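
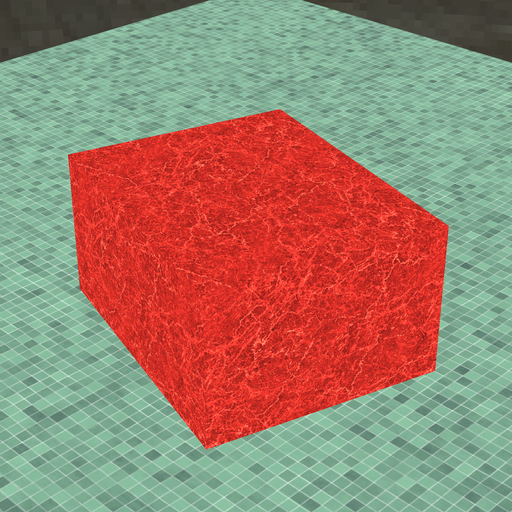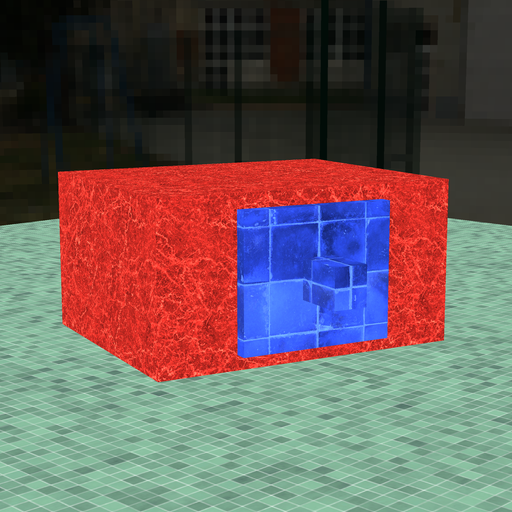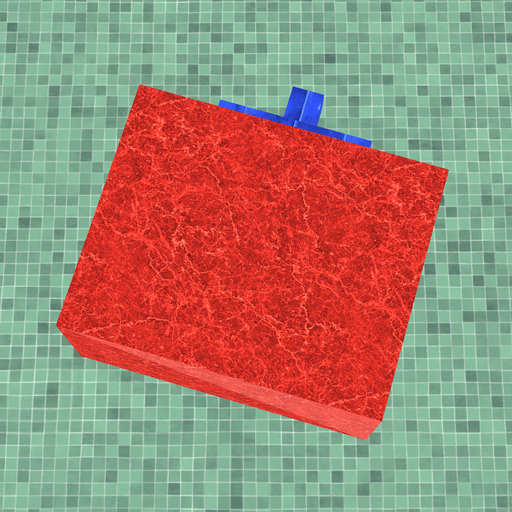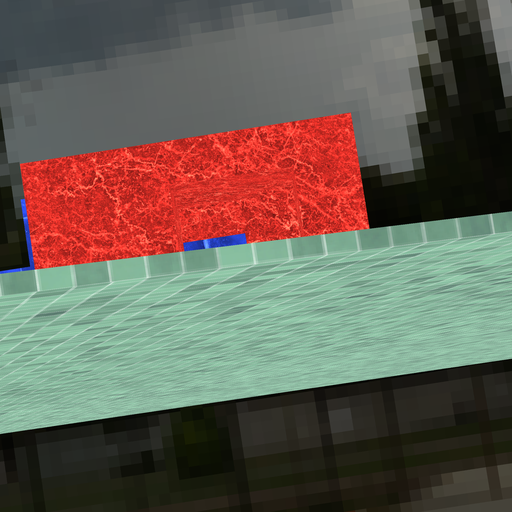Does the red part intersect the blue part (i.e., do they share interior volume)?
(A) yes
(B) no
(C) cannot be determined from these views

(B) no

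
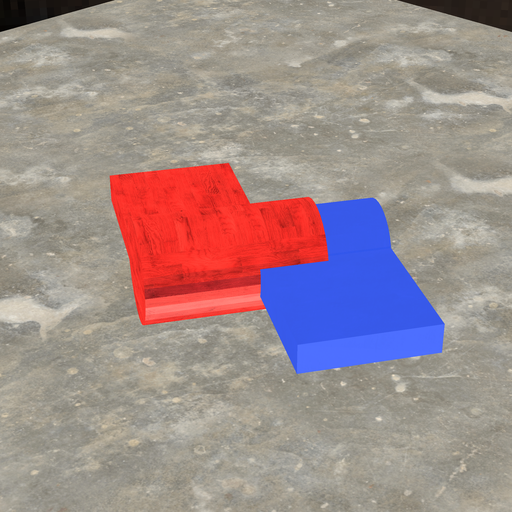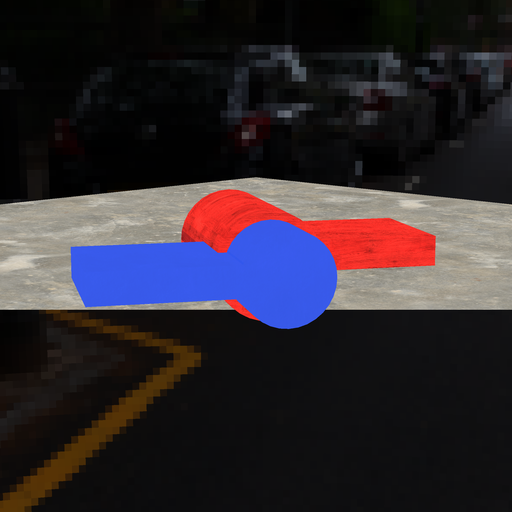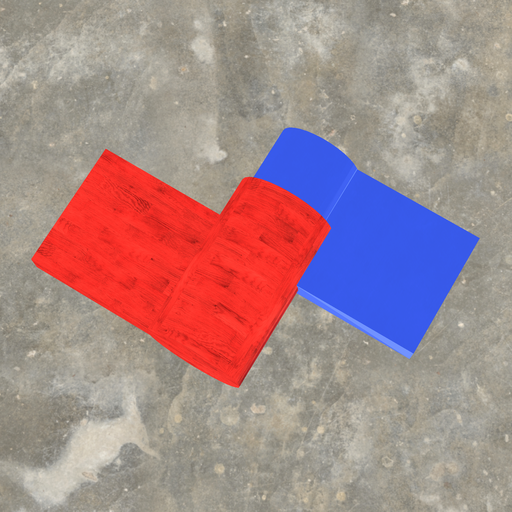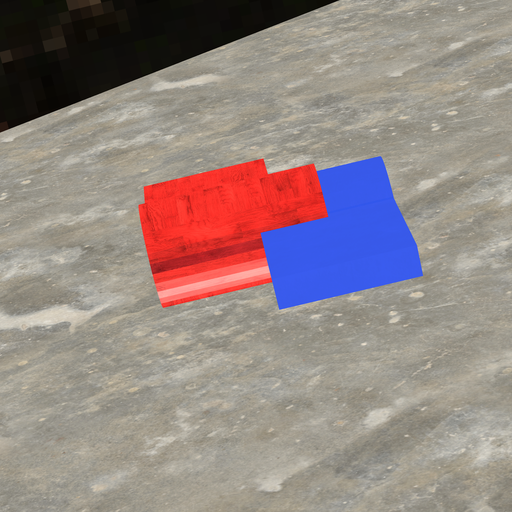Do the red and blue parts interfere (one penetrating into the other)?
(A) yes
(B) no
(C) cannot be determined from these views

(A) yes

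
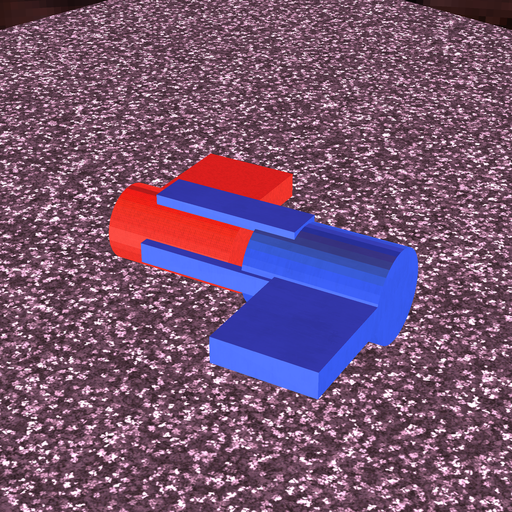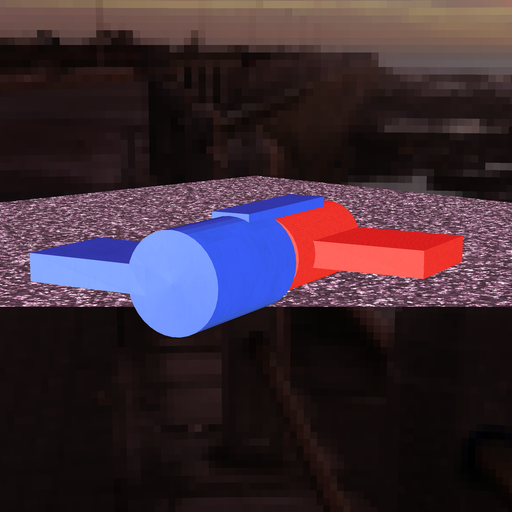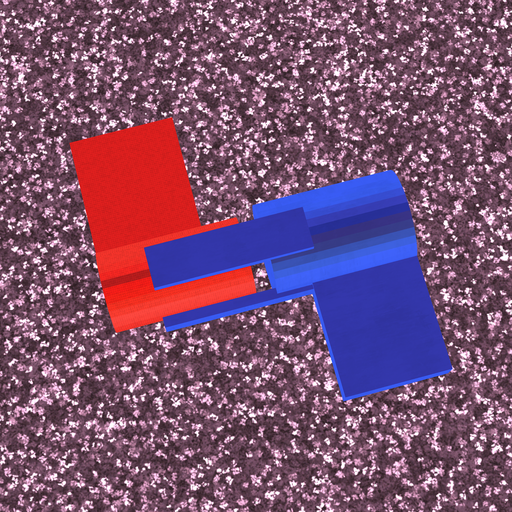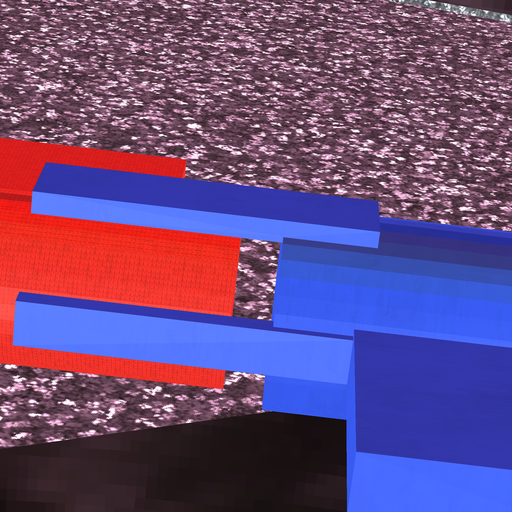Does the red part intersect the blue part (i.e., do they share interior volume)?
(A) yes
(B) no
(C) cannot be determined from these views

(B) no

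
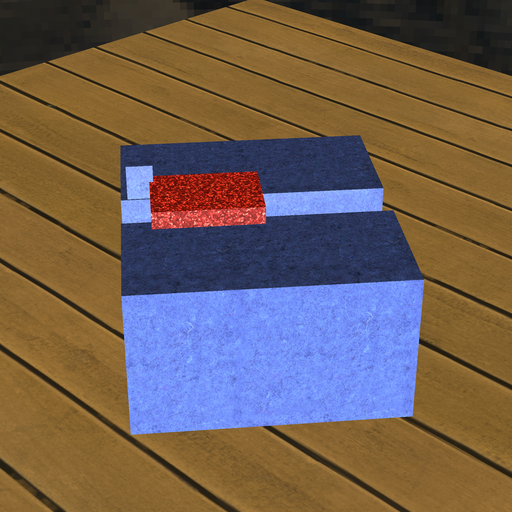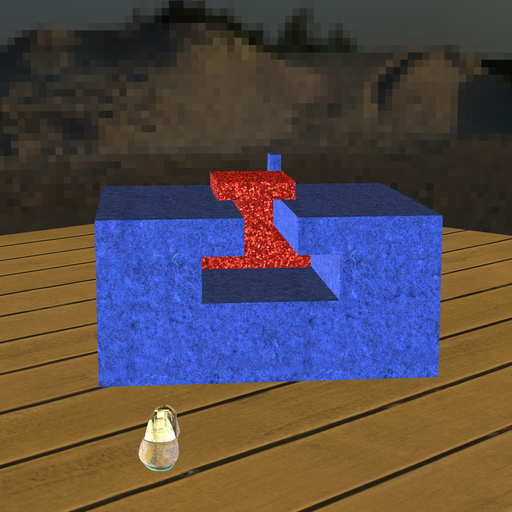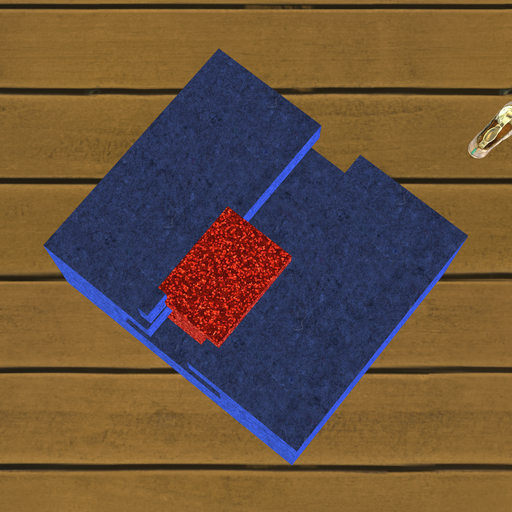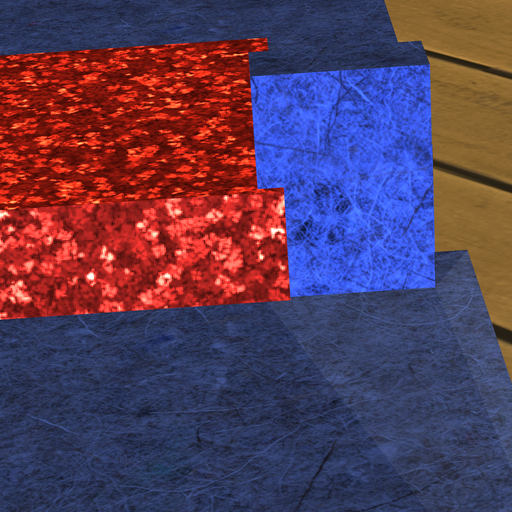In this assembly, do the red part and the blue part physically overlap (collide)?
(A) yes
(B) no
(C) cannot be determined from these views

(A) yes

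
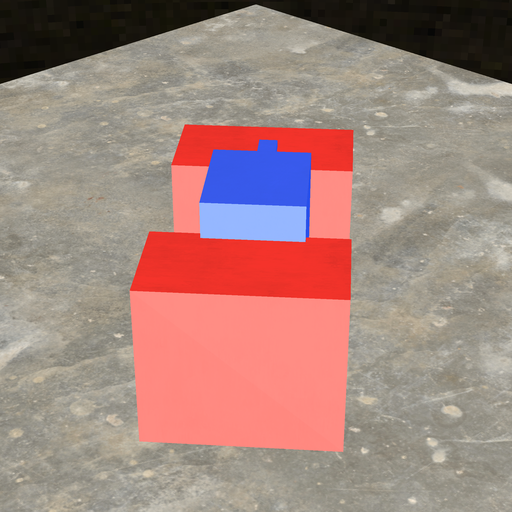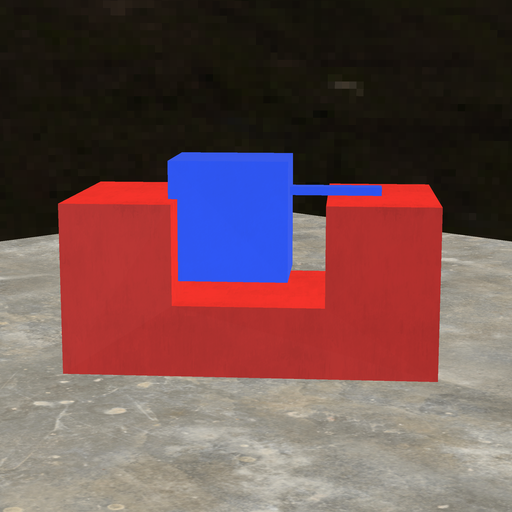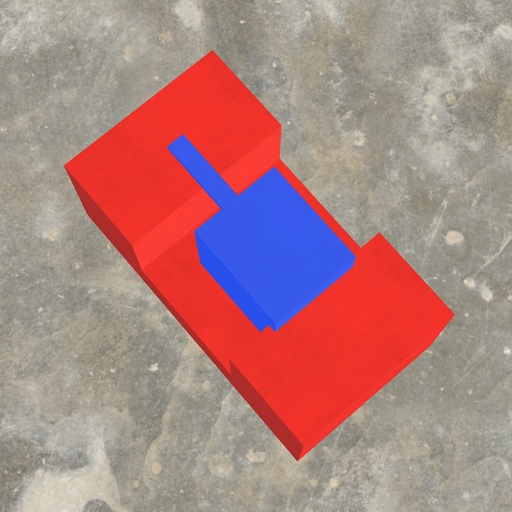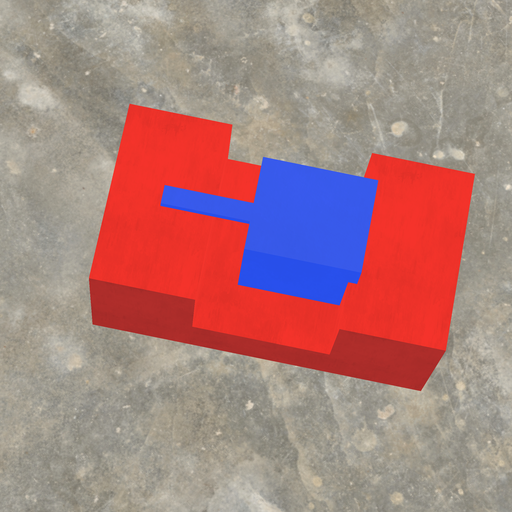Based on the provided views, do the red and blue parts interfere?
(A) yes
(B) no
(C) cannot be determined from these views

(A) yes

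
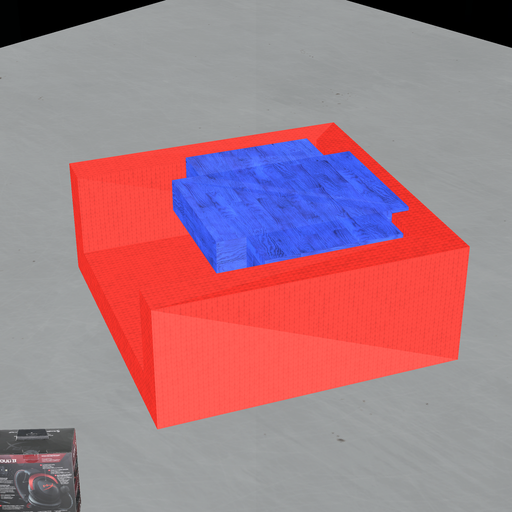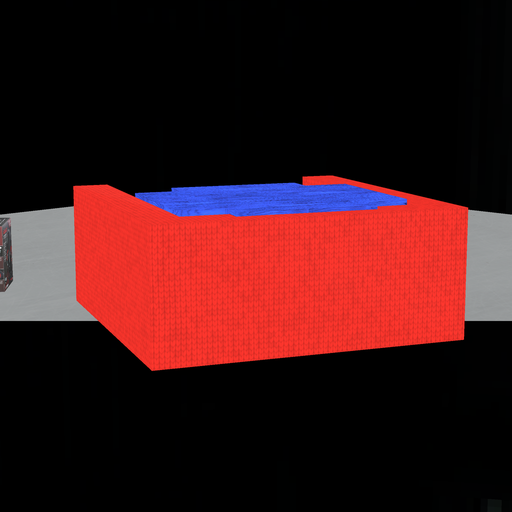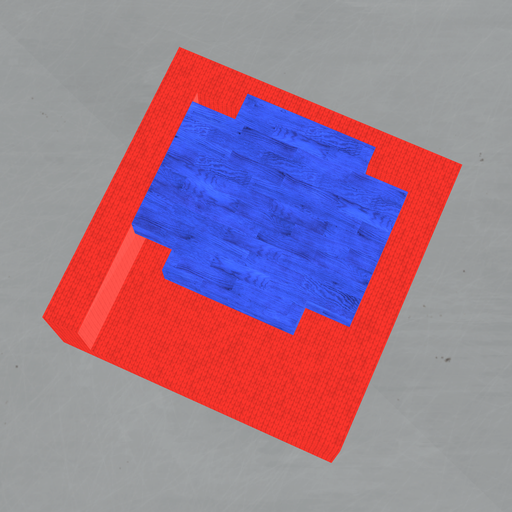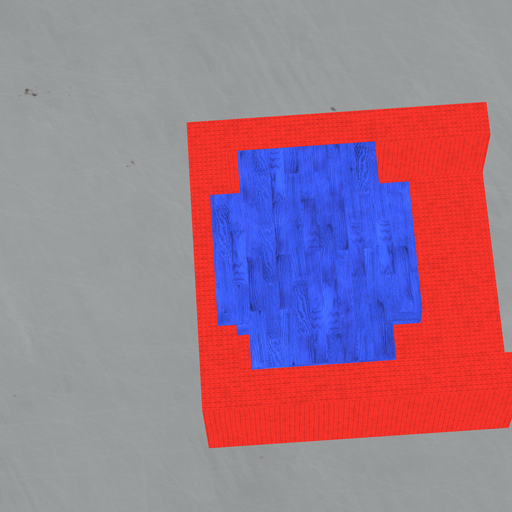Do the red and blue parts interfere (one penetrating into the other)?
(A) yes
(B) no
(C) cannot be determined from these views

(A) yes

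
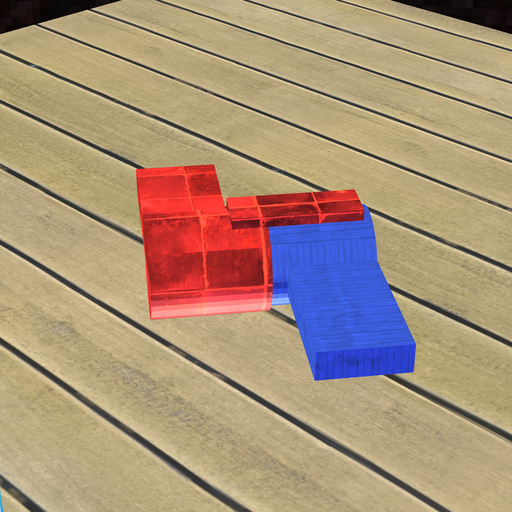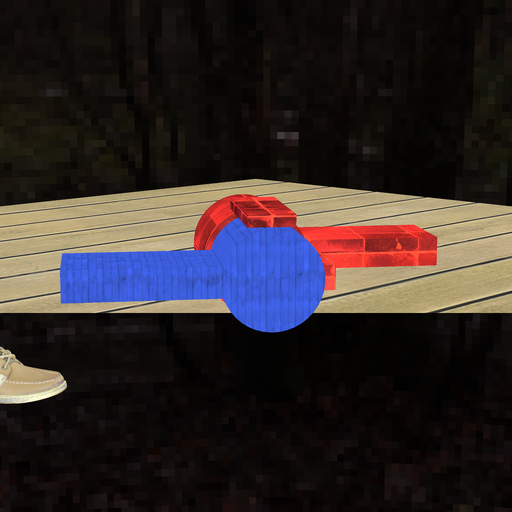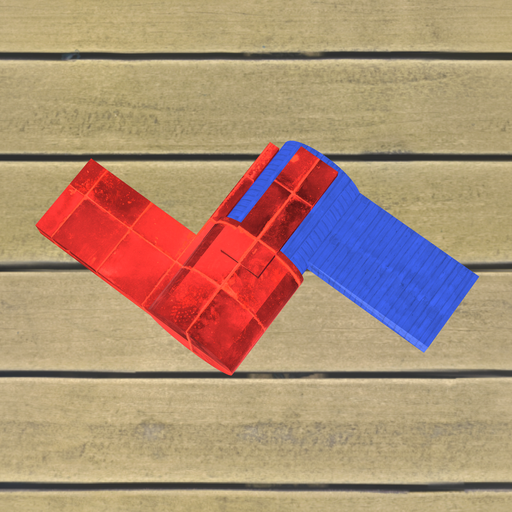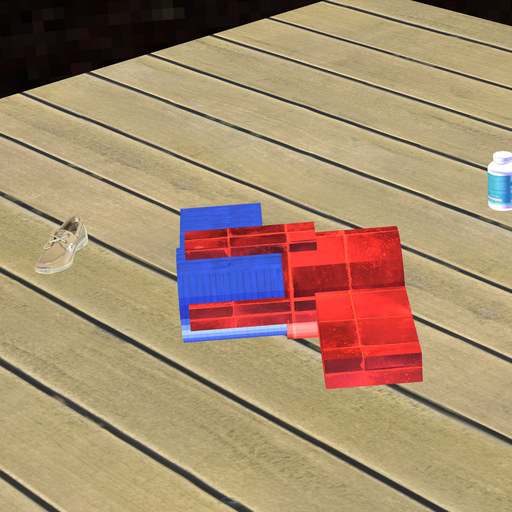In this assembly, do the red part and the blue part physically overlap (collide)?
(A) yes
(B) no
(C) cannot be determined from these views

(A) yes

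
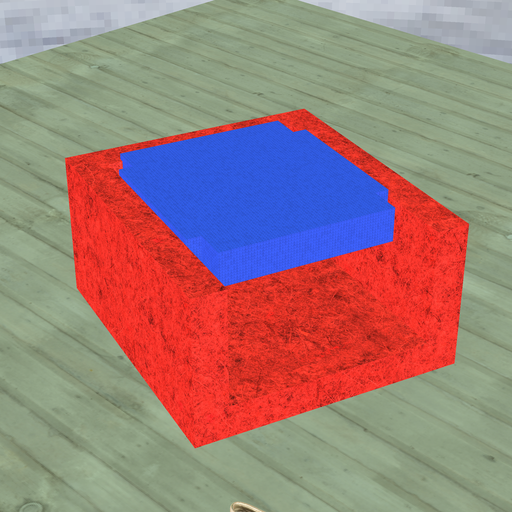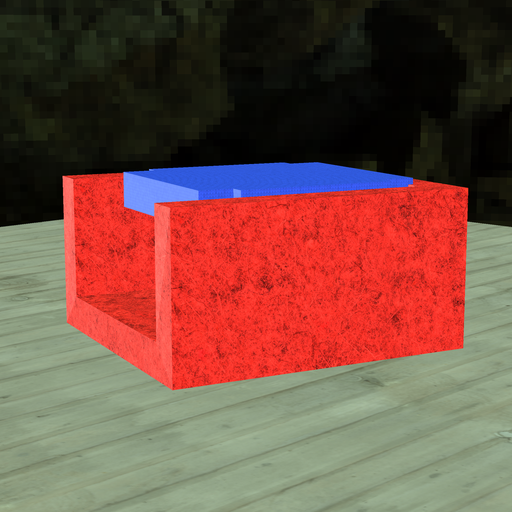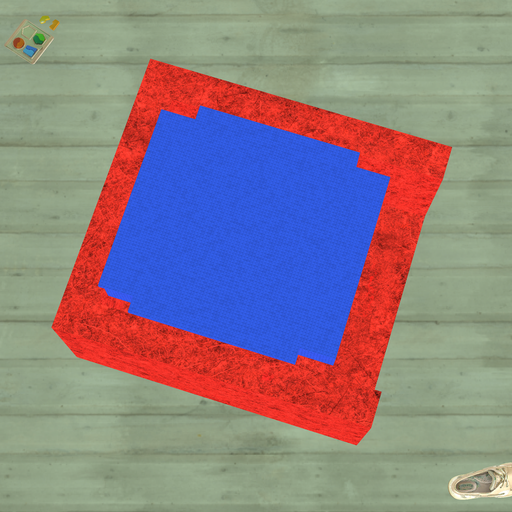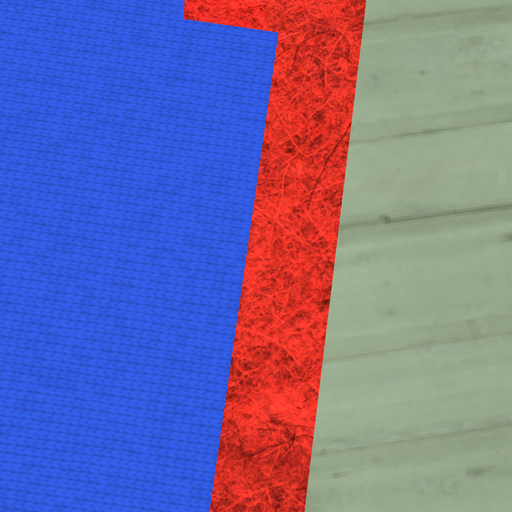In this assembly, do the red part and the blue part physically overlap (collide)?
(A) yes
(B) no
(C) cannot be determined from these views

(A) yes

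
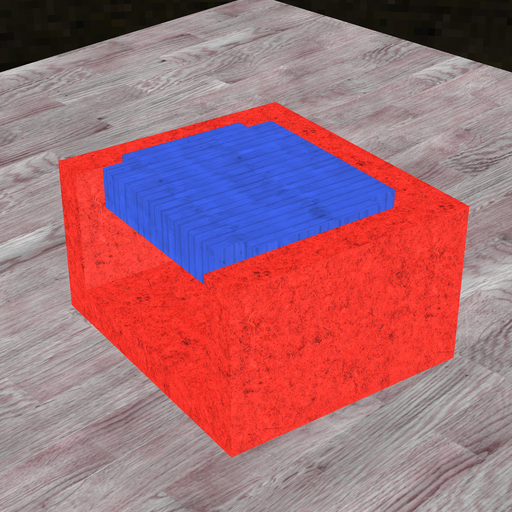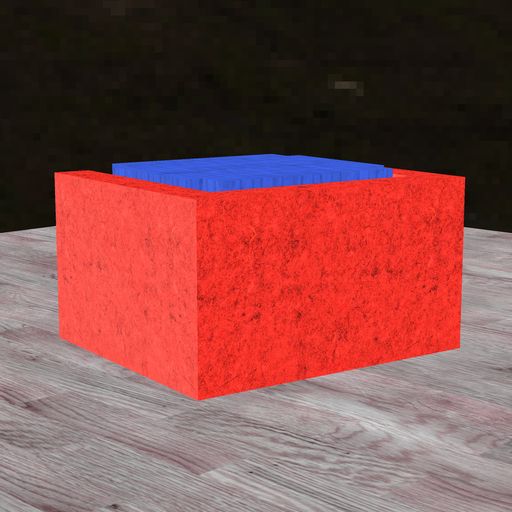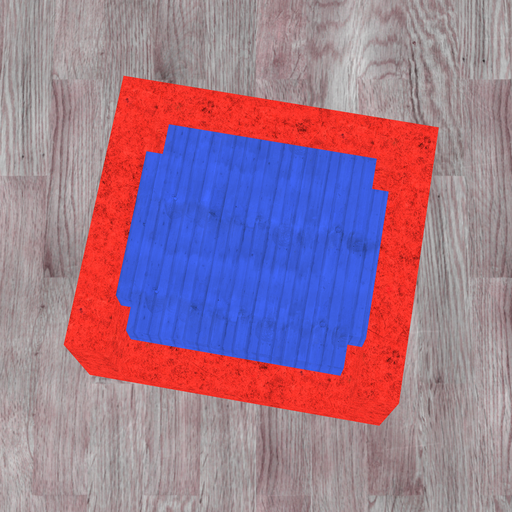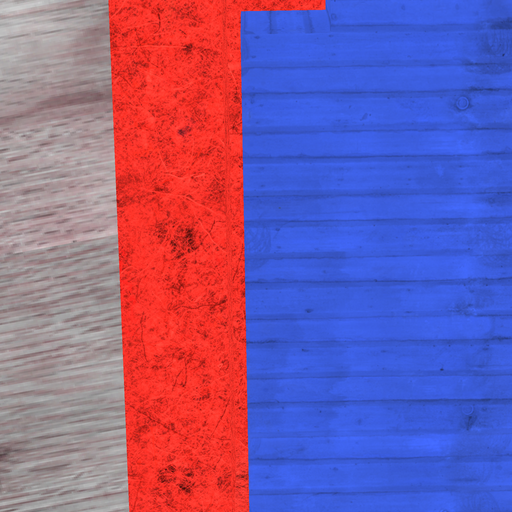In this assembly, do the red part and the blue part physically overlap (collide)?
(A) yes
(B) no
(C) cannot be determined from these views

(B) no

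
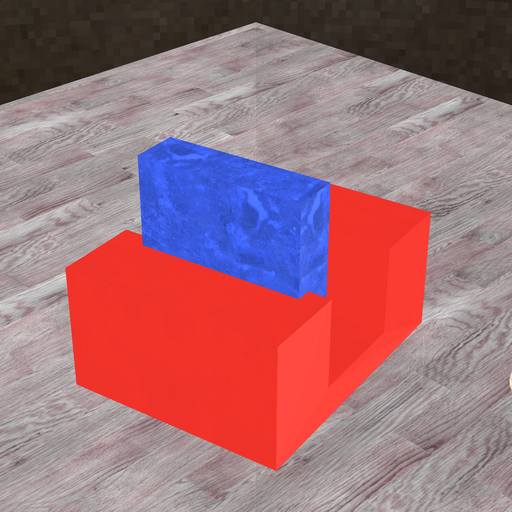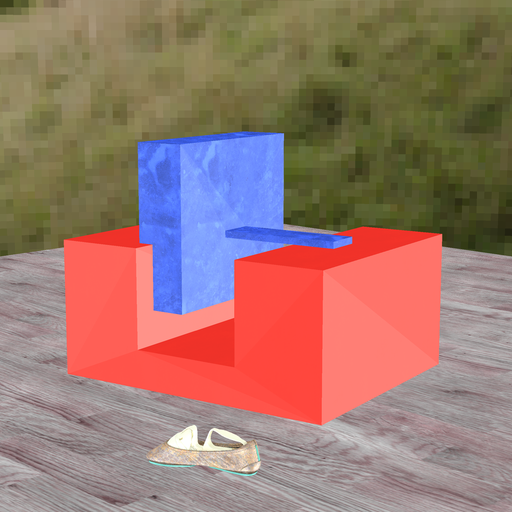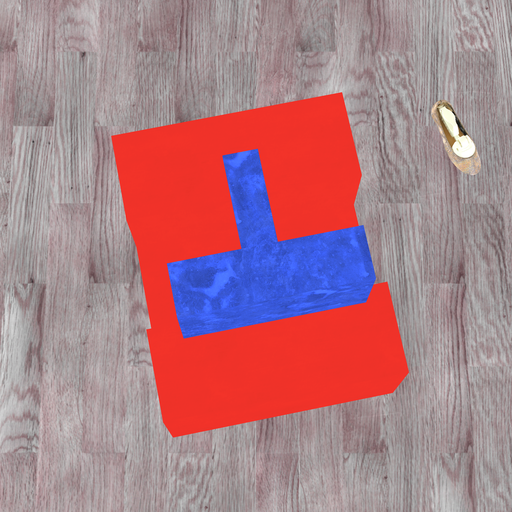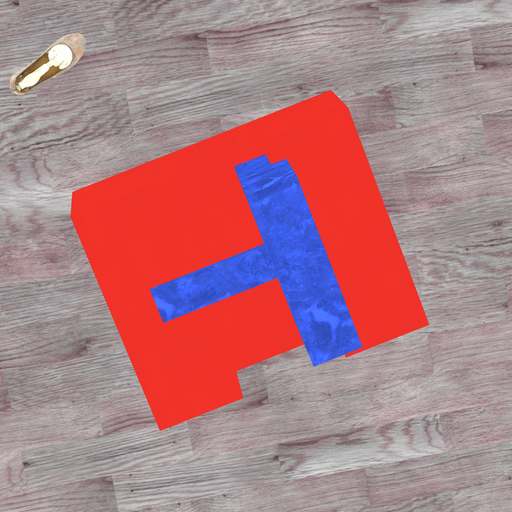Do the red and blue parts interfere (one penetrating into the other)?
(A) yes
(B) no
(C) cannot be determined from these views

(A) yes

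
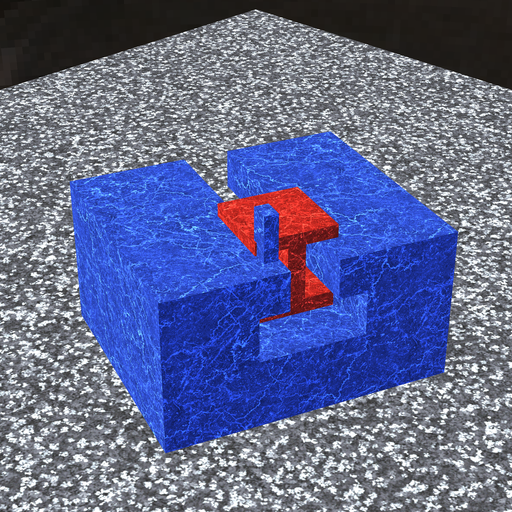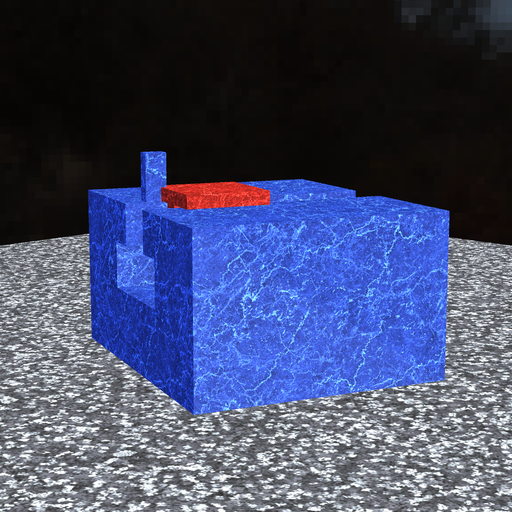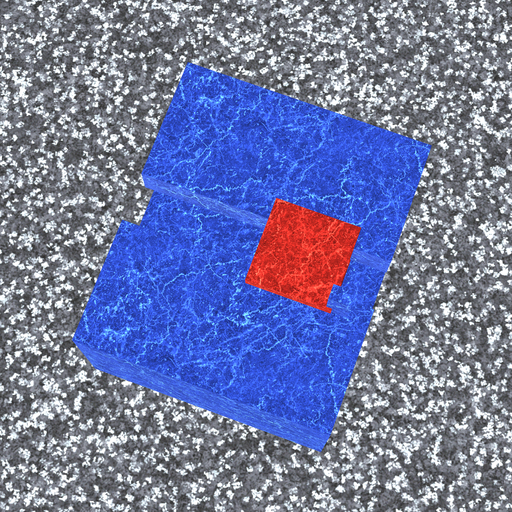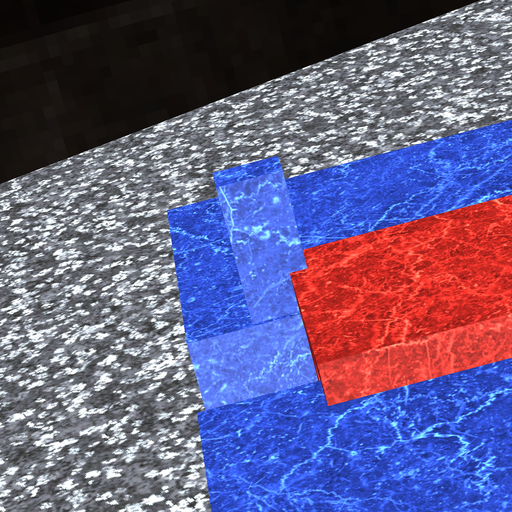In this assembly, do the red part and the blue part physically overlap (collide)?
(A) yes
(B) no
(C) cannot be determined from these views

(A) yes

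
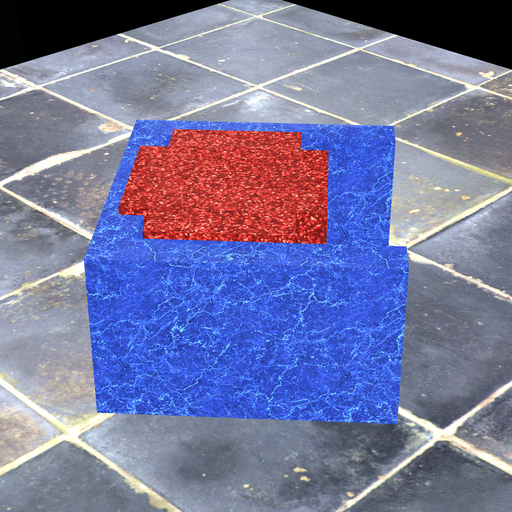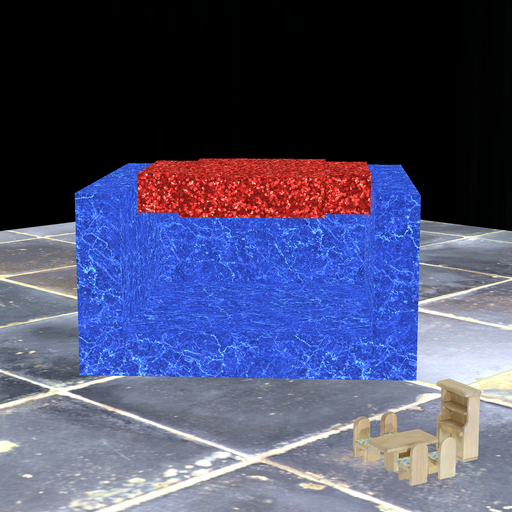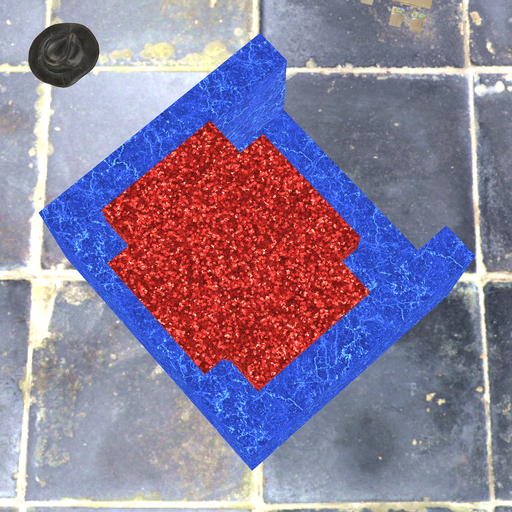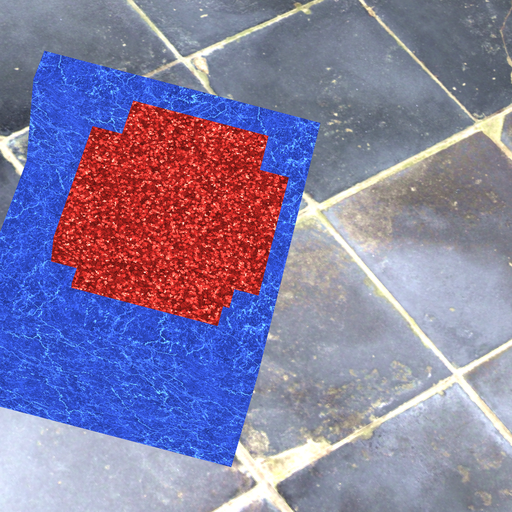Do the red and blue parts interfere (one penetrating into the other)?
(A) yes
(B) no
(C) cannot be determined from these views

(A) yes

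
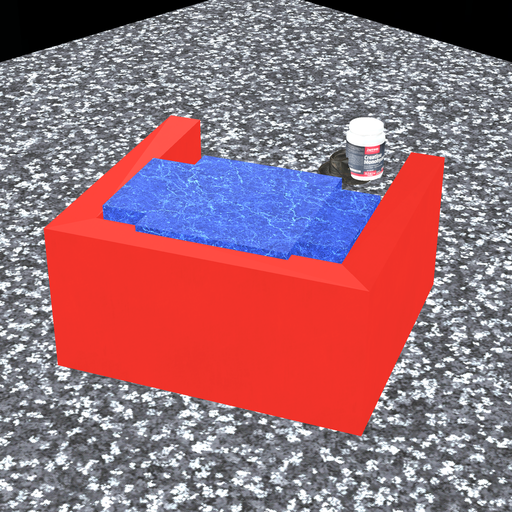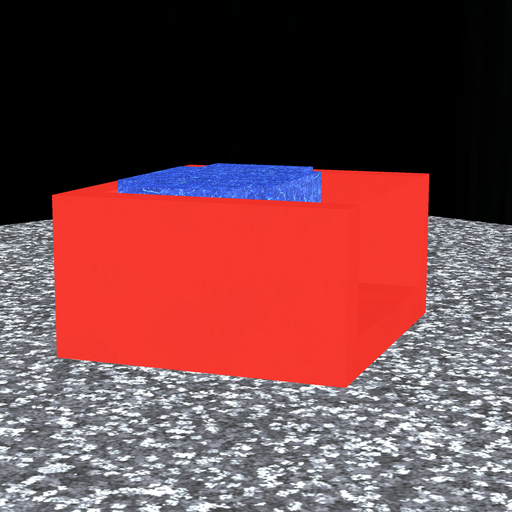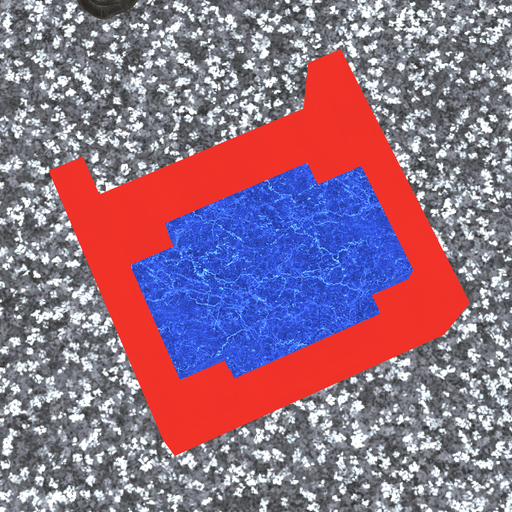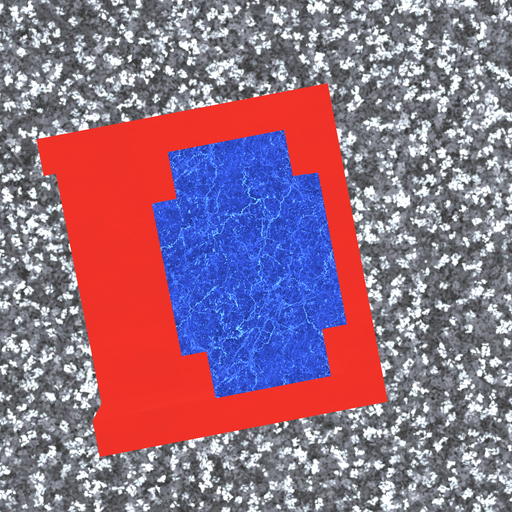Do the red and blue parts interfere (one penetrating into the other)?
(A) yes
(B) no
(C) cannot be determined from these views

(A) yes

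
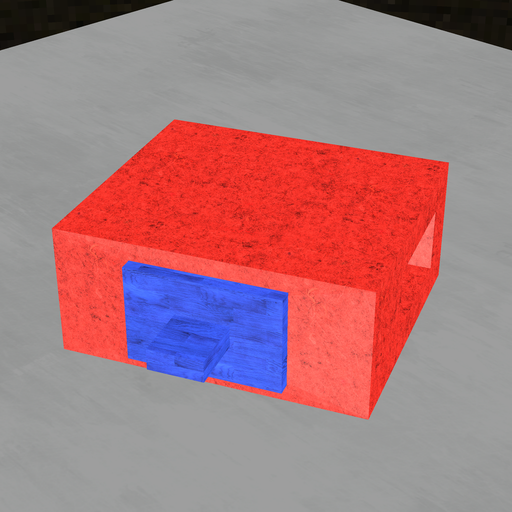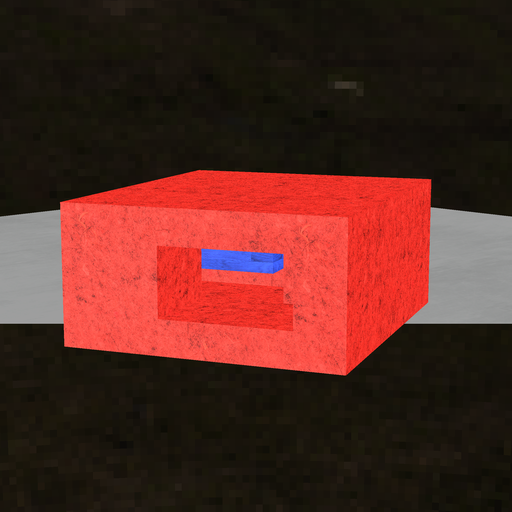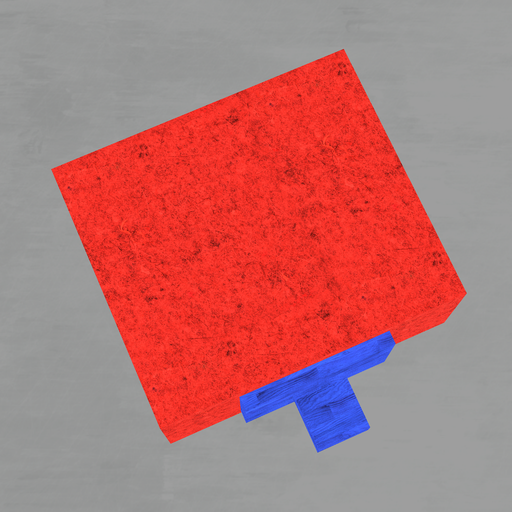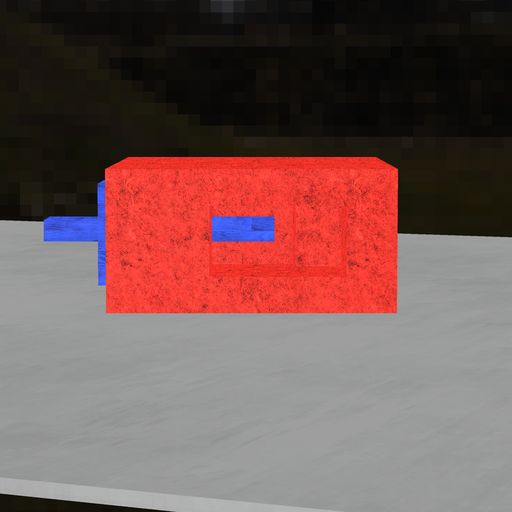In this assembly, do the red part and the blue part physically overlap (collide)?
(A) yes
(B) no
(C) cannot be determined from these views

(B) no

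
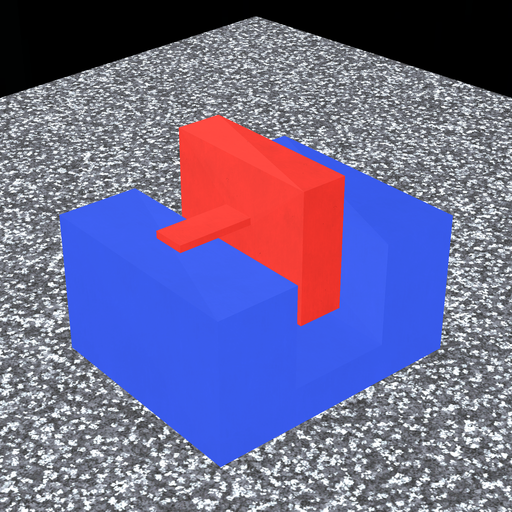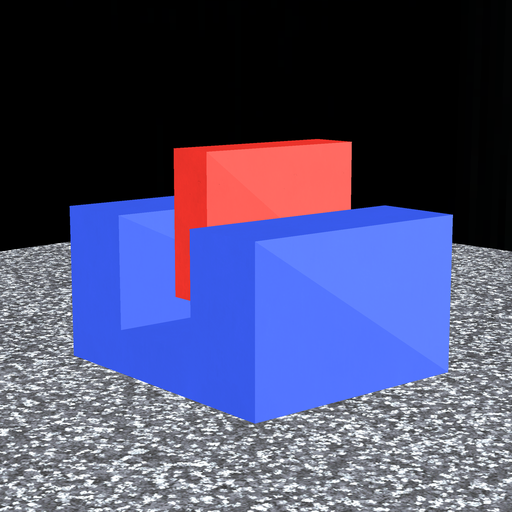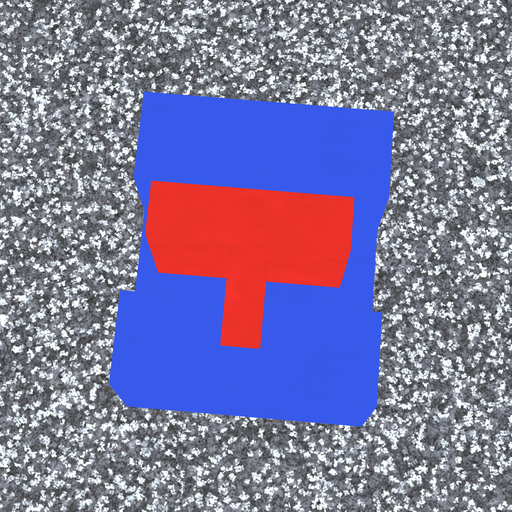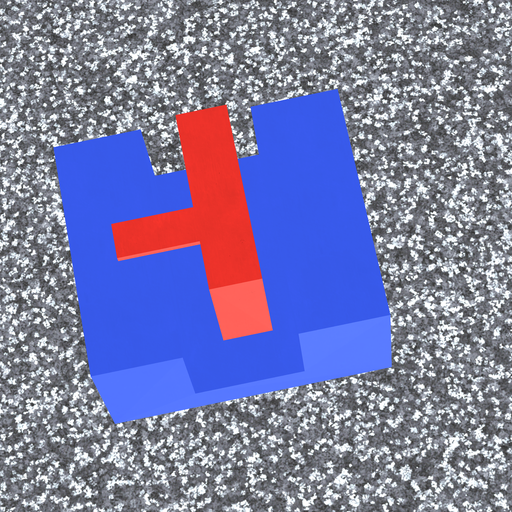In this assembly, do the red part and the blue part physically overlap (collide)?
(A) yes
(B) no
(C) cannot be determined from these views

(B) no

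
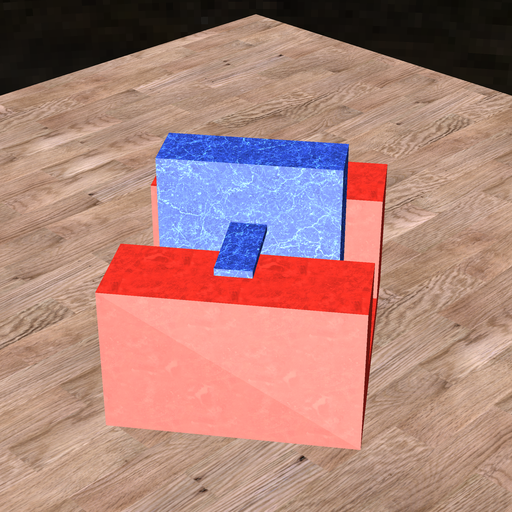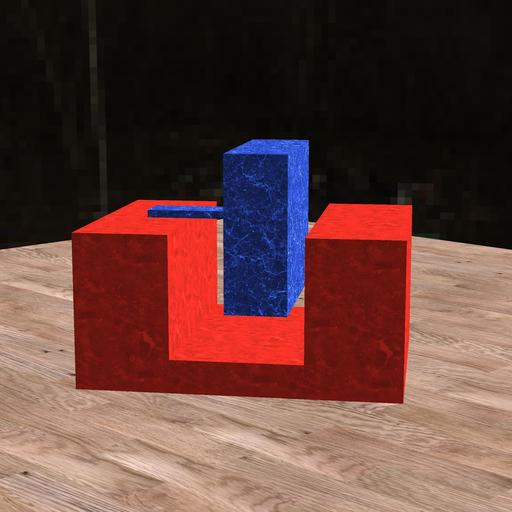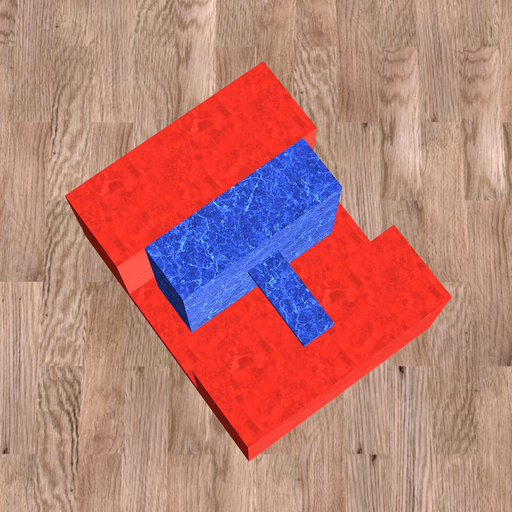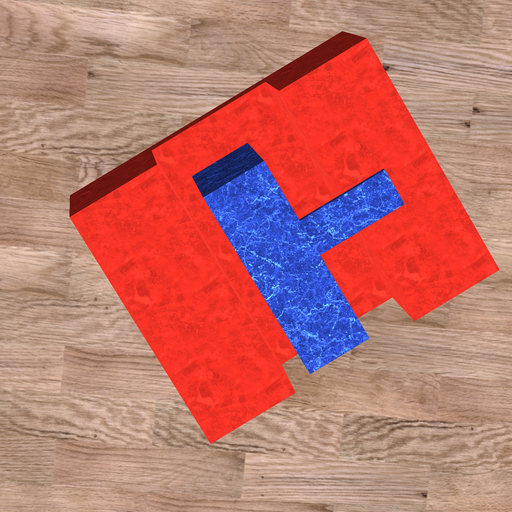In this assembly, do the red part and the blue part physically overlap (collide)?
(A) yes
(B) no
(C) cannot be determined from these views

(B) no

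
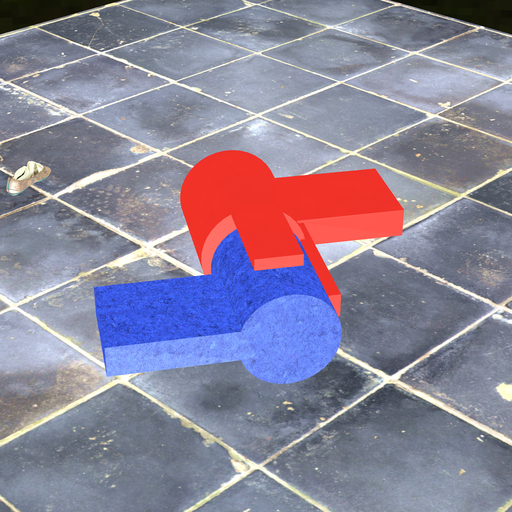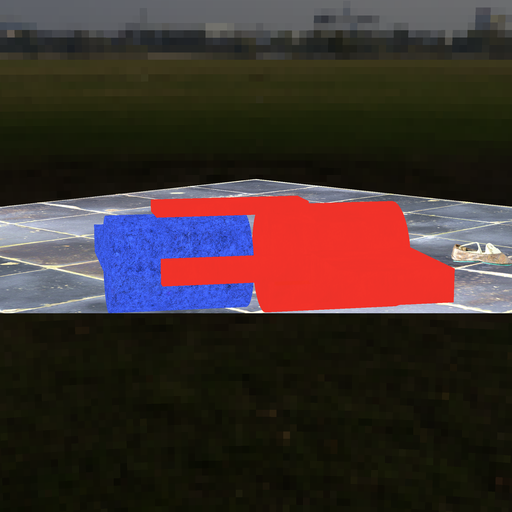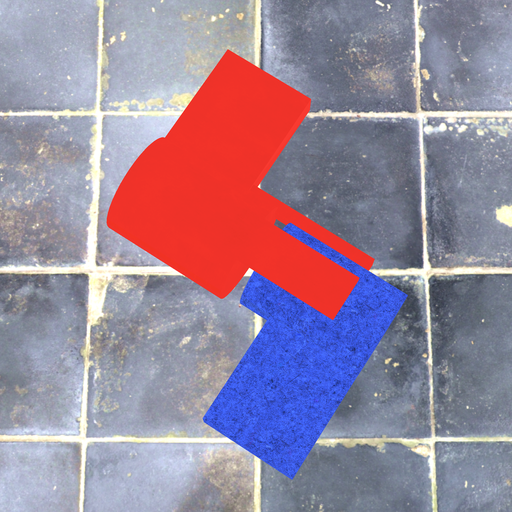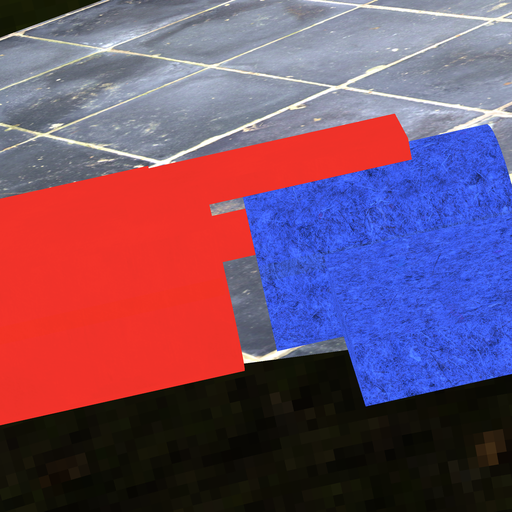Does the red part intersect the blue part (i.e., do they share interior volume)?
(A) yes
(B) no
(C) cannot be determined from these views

(B) no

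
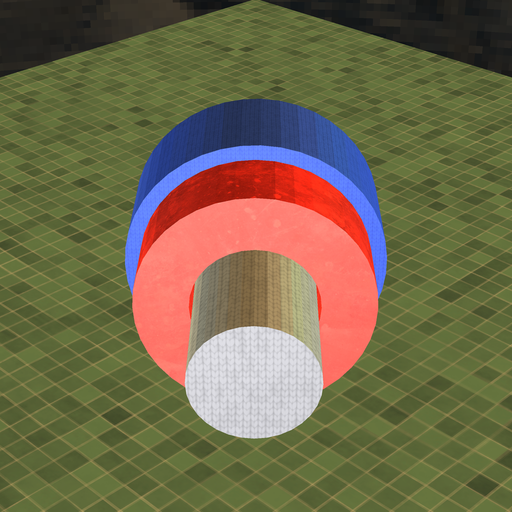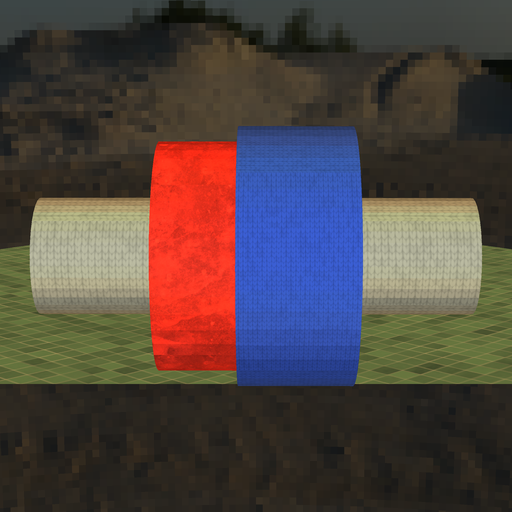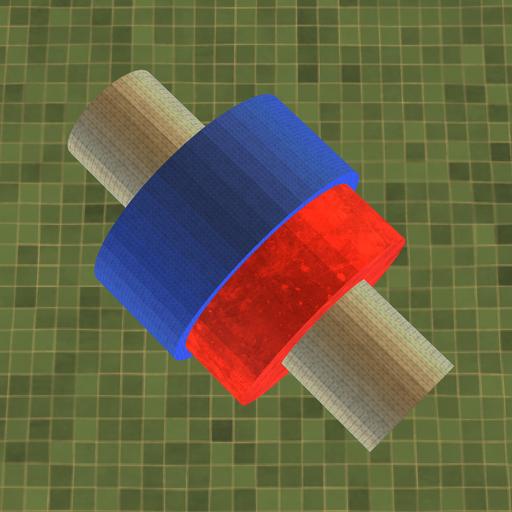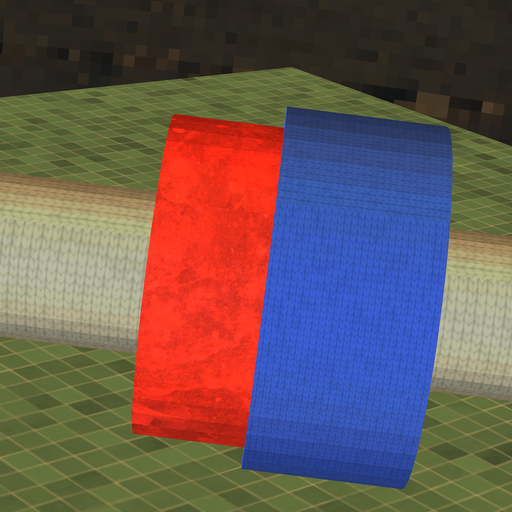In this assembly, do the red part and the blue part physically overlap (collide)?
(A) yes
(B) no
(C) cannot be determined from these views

(A) yes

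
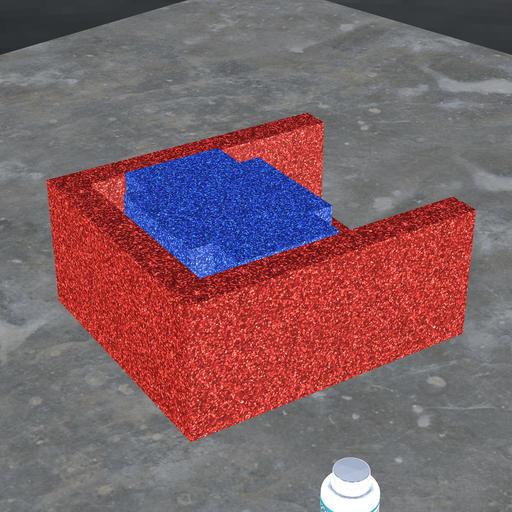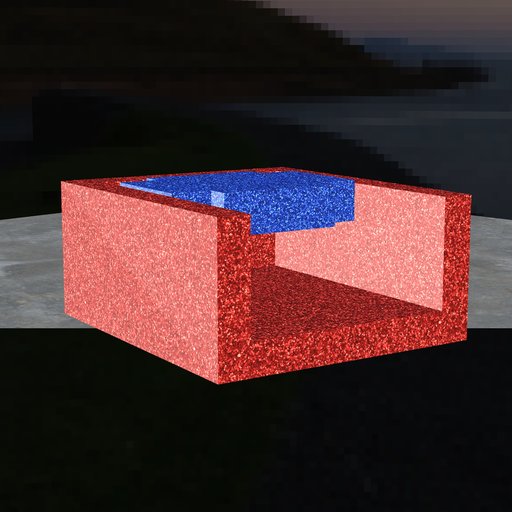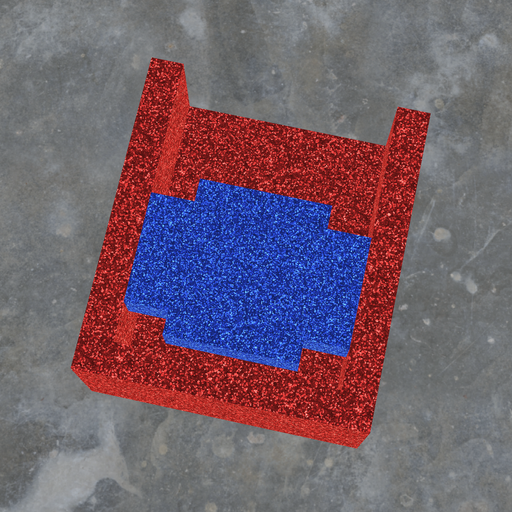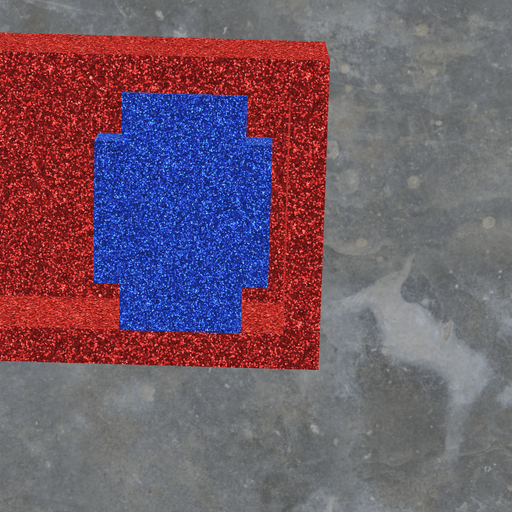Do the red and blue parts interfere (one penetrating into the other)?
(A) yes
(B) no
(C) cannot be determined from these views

(B) no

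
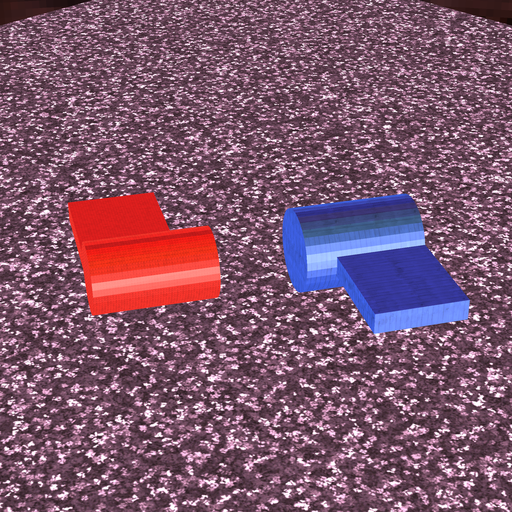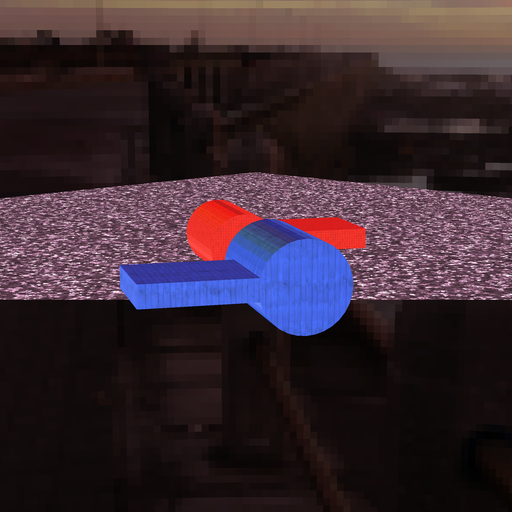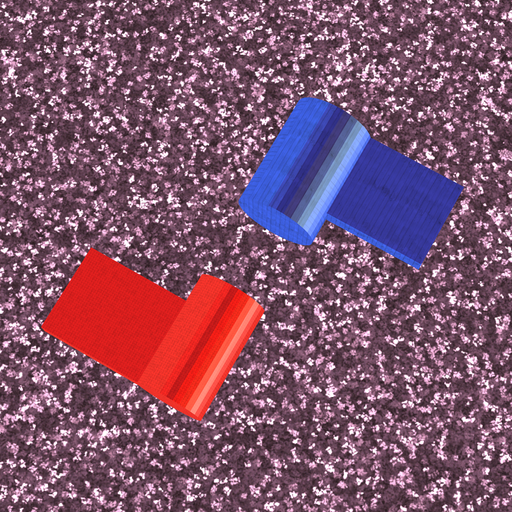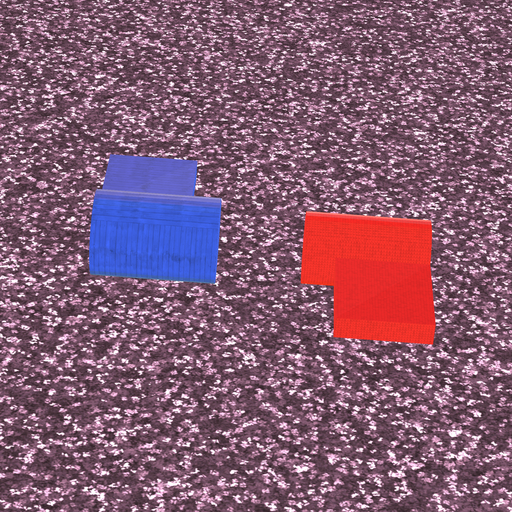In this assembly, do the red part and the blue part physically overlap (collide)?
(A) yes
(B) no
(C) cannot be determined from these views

(B) no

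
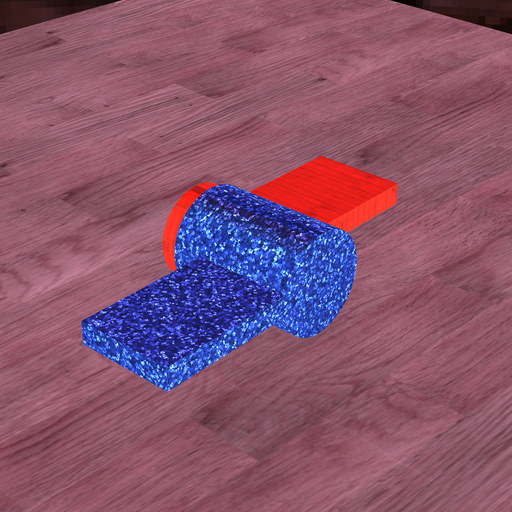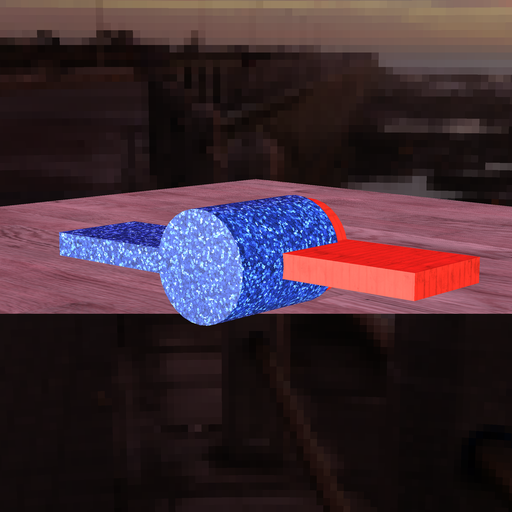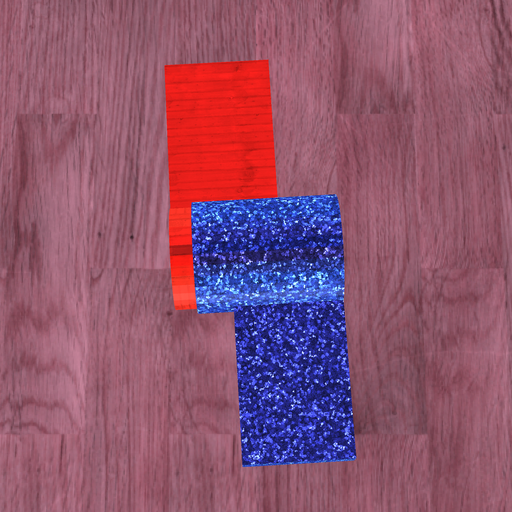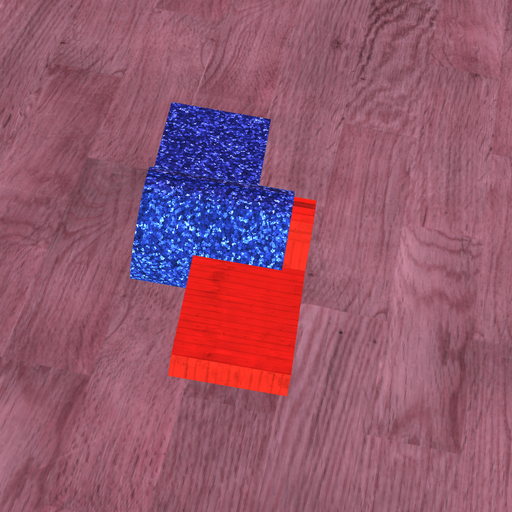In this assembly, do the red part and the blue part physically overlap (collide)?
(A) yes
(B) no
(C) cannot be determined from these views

(A) yes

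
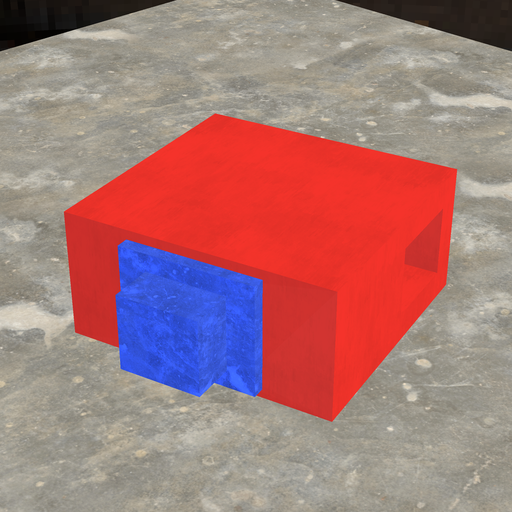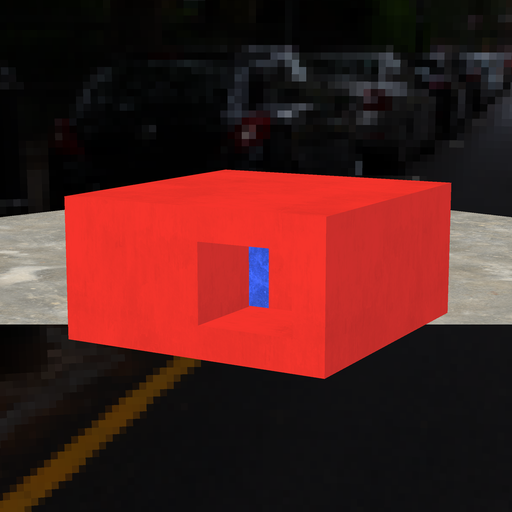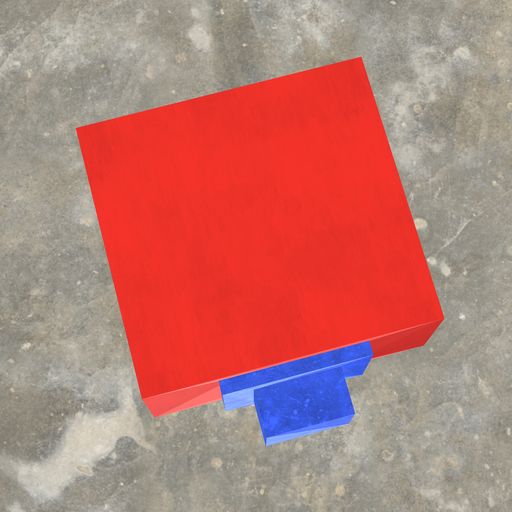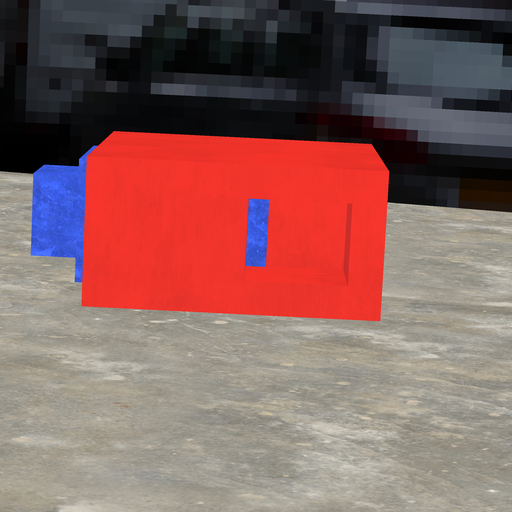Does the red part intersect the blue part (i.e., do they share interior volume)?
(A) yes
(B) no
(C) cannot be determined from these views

(A) yes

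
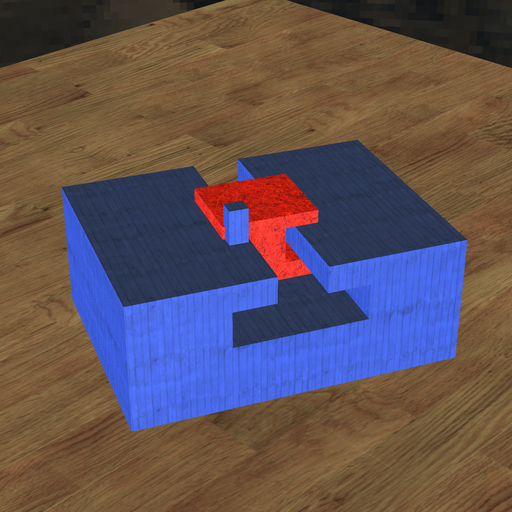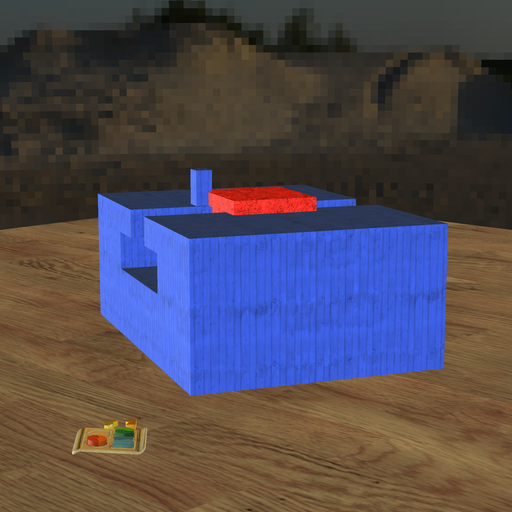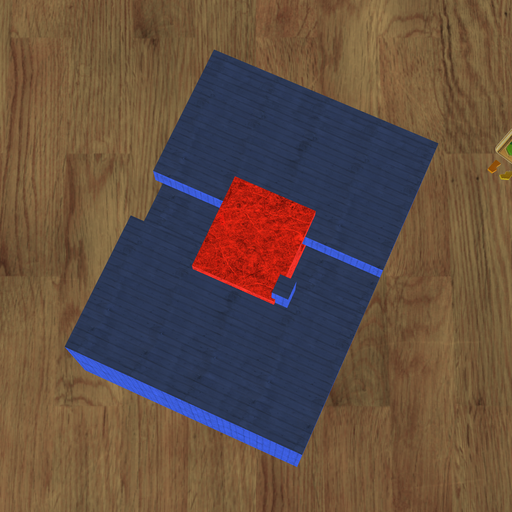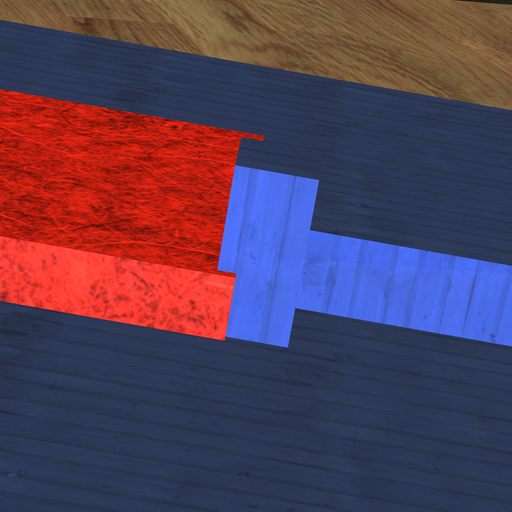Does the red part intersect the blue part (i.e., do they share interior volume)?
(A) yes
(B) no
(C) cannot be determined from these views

(A) yes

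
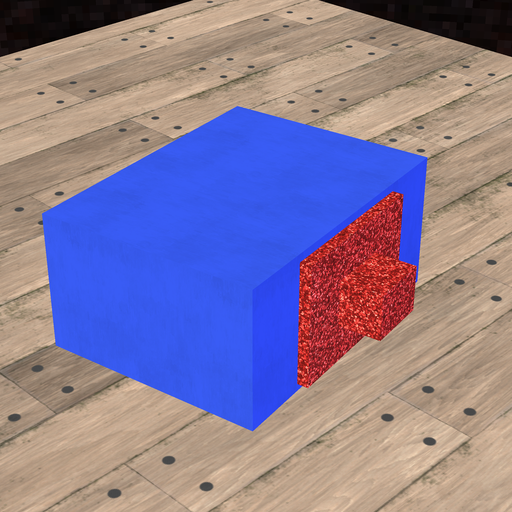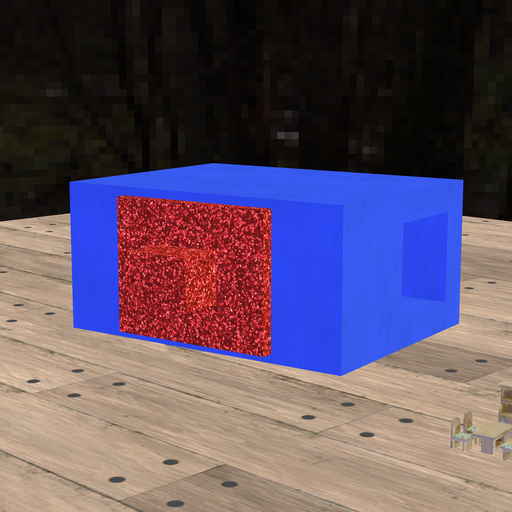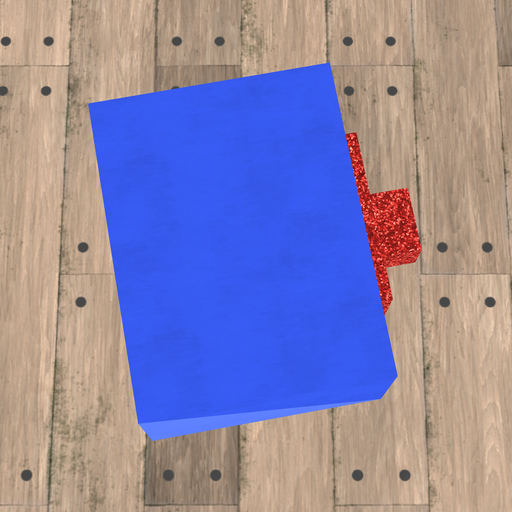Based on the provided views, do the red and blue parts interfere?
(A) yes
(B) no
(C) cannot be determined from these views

(B) no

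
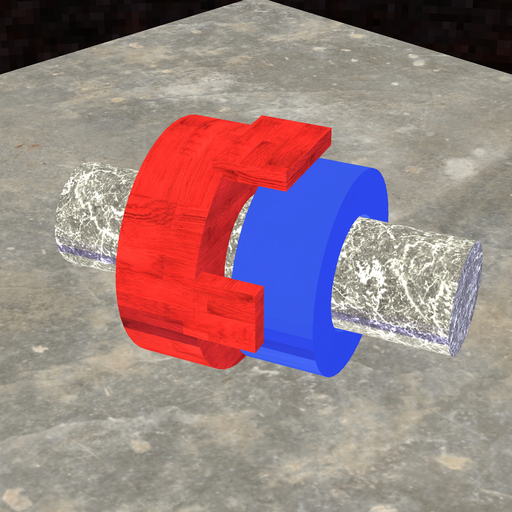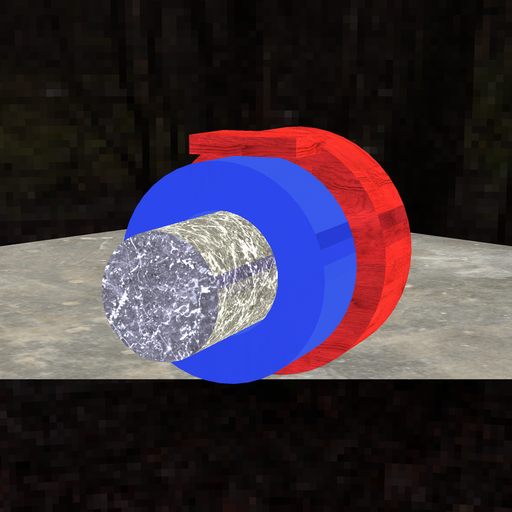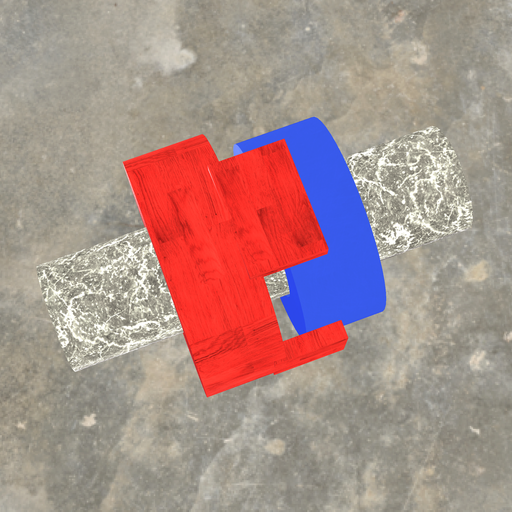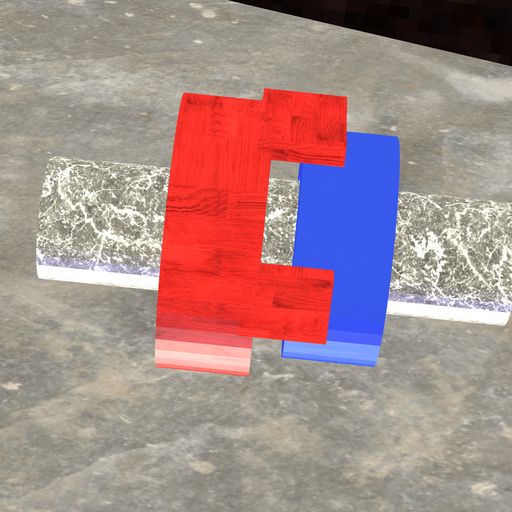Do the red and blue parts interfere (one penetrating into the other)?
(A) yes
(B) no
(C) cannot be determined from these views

(B) no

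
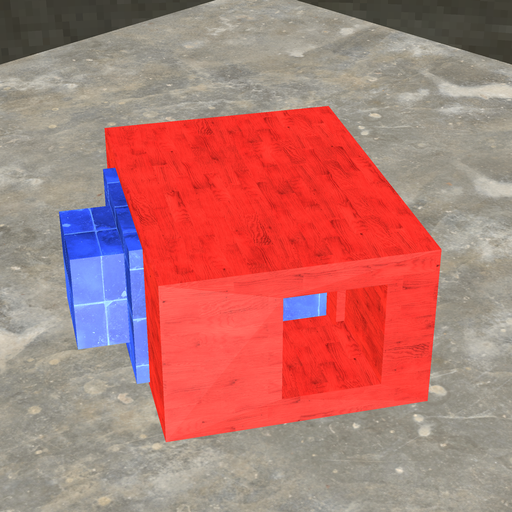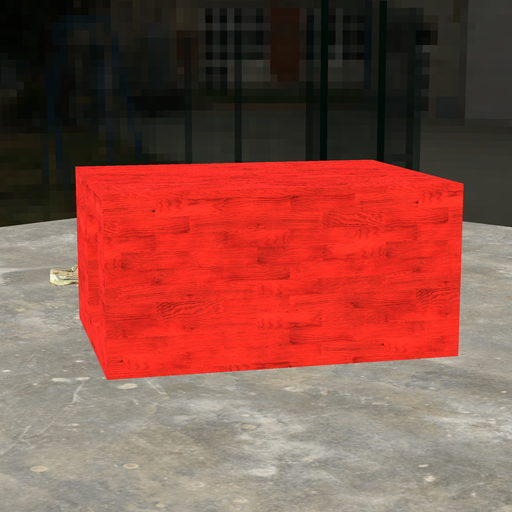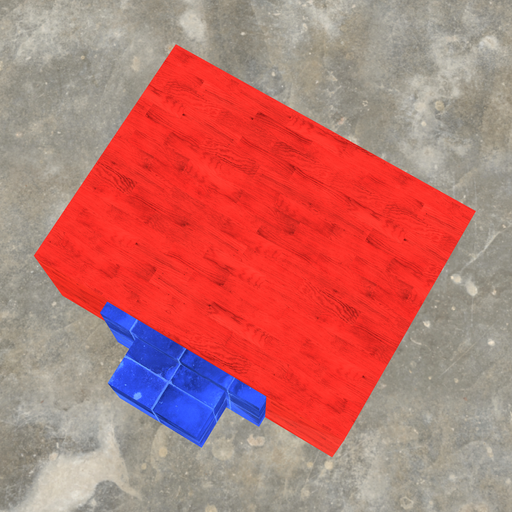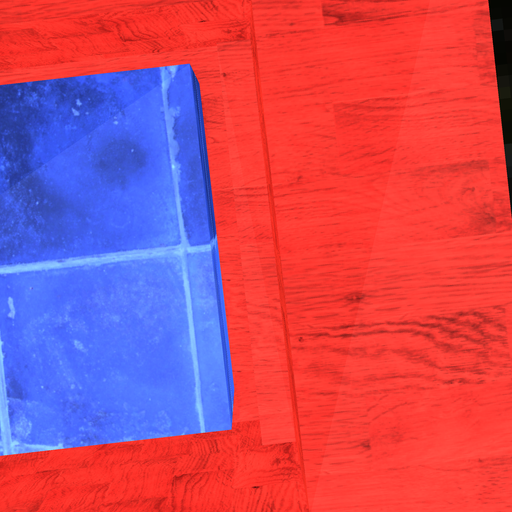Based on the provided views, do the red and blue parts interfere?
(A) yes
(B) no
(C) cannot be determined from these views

(B) no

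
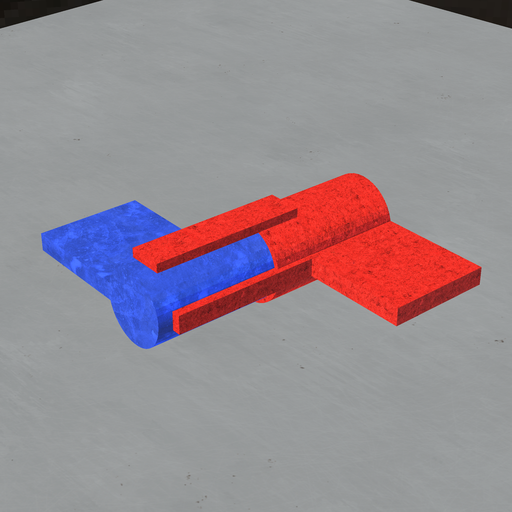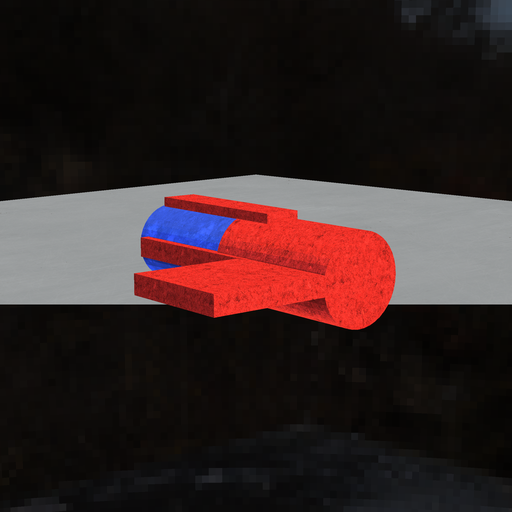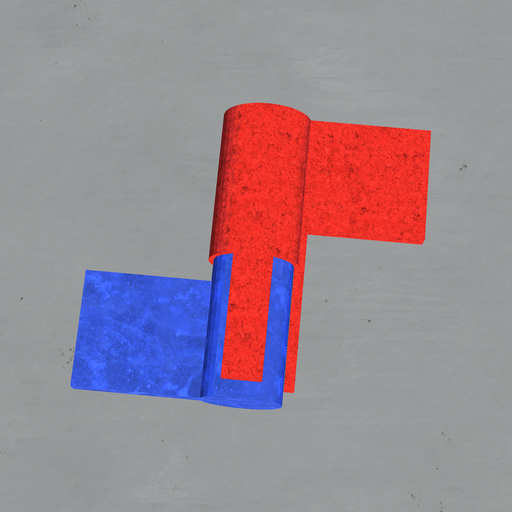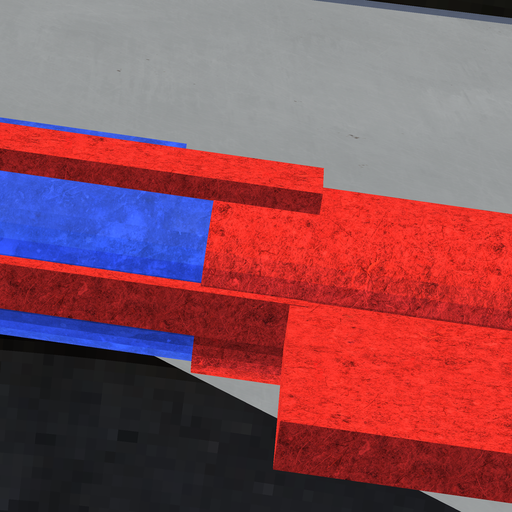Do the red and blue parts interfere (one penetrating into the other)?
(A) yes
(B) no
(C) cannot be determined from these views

(A) yes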